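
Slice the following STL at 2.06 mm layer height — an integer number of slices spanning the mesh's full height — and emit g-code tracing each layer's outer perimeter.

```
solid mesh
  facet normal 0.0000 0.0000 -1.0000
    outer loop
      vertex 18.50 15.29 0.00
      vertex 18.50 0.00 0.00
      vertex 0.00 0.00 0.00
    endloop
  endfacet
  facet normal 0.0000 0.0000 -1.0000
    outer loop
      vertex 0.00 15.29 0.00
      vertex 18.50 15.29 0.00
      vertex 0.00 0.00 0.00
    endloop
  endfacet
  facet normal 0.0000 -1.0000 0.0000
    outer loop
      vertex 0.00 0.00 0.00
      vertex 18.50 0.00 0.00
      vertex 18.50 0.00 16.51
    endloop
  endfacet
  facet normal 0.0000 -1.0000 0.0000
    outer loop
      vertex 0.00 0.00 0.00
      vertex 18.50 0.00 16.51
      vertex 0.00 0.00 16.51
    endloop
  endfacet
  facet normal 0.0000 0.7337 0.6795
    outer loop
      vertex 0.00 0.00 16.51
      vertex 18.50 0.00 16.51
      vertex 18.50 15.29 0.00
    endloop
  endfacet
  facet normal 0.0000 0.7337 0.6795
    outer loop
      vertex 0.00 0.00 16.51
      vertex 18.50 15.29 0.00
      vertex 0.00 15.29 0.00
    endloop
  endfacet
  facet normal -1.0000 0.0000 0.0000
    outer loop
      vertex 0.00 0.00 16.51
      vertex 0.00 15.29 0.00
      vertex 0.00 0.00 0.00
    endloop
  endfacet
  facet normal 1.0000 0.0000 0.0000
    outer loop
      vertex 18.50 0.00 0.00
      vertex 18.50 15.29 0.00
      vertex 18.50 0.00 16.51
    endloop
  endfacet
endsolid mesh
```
; perimeter-only toolpath
G21 ; units = mm
G90 ; absolute positioning
G28 ; home
; layer 1
G0 Z2.06
G0 X0.00 Y0.00
G1 X18.50 Y0.00
G1 X18.50 Y13.38
G1 X0.00 Y13.38
G1 X0.00 Y0.00
; layer 2
G0 Z4.13
G0 X0.00 Y0.00
G1 X18.50 Y0.00
G1 X18.50 Y11.47
G1 X0.00 Y11.47
G1 X0.00 Y0.00
; layer 3
G0 Z6.19
G0 X0.00 Y0.00
G1 X18.50 Y0.00
G1 X18.50 Y9.56
G1 X0.00 Y9.56
G1 X0.00 Y0.00
; layer 4
G0 Z8.26
G0 X0.00 Y0.00
G1 X18.50 Y0.00
G1 X18.50 Y7.64
G1 X0.00 Y7.64
G1 X0.00 Y0.00
; layer 5
G0 Z10.32
G0 X0.00 Y0.00
G1 X18.50 Y0.00
G1 X18.50 Y5.73
G1 X0.00 Y5.73
G1 X0.00 Y0.00
; layer 6
G0 Z12.38
G0 X0.00 Y0.00
G1 X18.50 Y0.00
G1 X18.50 Y3.82
G1 X0.00 Y3.82
G1 X0.00 Y0.00
; layer 7
G0 Z14.45
G0 X0.00 Y0.00
G1 X18.50 Y0.00
G1 X18.50 Y1.91
G1 X0.00 Y1.91
G1 X0.00 Y0.00
M2 ; end

The solid is a wedge (ramp): 18.5 × 15.3 mm base, rising to 16.5 mm along the y=0 edge and sloping linearly to z=0 at y=15.3. Slicing at Δz = 2.06 mm — 8 equal slices spanning the solid's height, so layer i sits at z = i·h/8 — gives 7 non-empty perimeters. Each is a 4-segment closed polygon; G0 lifts to the layer z and rapids to the start vertex, then G1 traces the edges. The cross-section shrinks linearly with z (the slice at the apex is degenerate and omitted).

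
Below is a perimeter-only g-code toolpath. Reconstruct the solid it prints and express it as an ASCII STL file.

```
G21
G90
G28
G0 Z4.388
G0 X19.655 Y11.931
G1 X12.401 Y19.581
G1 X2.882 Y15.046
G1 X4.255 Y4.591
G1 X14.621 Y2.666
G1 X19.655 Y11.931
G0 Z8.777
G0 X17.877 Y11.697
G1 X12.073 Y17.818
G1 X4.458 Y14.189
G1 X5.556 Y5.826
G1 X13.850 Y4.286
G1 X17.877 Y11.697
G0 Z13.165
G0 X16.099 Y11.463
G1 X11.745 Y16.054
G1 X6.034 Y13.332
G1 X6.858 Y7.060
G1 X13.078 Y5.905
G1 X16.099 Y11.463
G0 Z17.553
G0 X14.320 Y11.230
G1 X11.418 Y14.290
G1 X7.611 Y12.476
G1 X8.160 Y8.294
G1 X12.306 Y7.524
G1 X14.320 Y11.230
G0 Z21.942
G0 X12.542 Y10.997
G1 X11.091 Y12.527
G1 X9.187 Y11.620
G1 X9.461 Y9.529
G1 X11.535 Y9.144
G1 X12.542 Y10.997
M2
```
solid part
  facet normal 0.0000 0.0000 -1.0000
    outer loop
      vertex 1.306 15.902 0.000
      vertex 12.728 21.345 0.000
      vertex 21.434 12.164 0.000
    endloop
  endfacet
  facet normal 0.0000 0.0000 -1.0000
    outer loop
      vertex 2.953 3.357 0.000
      vertex 1.306 15.902 0.000
      vertex 21.434 12.164 0.000
    endloop
  endfacet
  facet normal 0.0000 0.0000 -1.0000
    outer loop
      vertex 15.393 1.047 0.000
      vertex 2.953 3.357 0.000
      vertex 21.434 12.164 0.000
    endloop
  endfacet
  facet normal 0.6889 0.6533 0.3140
    outer loop
      vertex 21.434 12.164 0.000
      vertex 12.728 21.345 0.000
      vertex 10.763 10.763 26.330
    endloop
  endfacet
  facet normal -0.4084 0.8571 0.3140
    outer loop
      vertex 12.728 21.345 0.000
      vertex 1.306 15.902 0.000
      vertex 10.763 10.763 26.330
    endloop
  endfacet
  facet normal -0.9413 -0.1236 0.3140
    outer loop
      vertex 1.306 15.902 0.000
      vertex 2.953 3.357 0.000
      vertex 10.763 10.763 26.330
    endloop
  endfacet
  facet normal -0.1733 -0.9335 0.3140
    outer loop
      vertex 2.953 3.357 0.000
      vertex 15.393 1.047 0.000
      vertex 10.763 10.763 26.330
    endloop
  endfacet
  facet normal 0.8342 -0.4533 0.3140
    outer loop
      vertex 15.393 1.047 0.000
      vertex 21.434 12.164 0.000
      vertex 10.763 10.763 26.330
    endloop
  endfacet
endsolid part

The G0 Z moves step by Δz≈4.388 mm. The G1 loops shrink linearly with z, so the solid tapers from its base footprint up to z≈26.3. Closing with a flat bottom cap and the tapered top and triangulating gives 8 facets — a regular 5-sided pyramid, base circumscribed radius ≈ 10.8 mm, apex at z ≈ 26.3 mm.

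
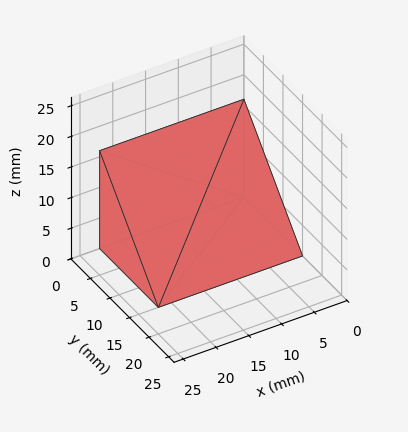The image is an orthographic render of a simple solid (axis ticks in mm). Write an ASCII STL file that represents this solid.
Reading the render: the shape is a wedge (ramp): 22 × 15 mm base, rising to 16 mm along the y=0 edge and sloping linearly to z=0 at y=15 (dimensions read to the nearest mm from the axis ticks). For the STL, each face is triangulated and given an outward normal.

solid part
  facet normal 0.0000 0.0000 -1.0000
    outer loop
      vertex 22.0 15.0 0.0
      vertex 22.0 0.0 0.0
      vertex 0.0 0.0 0.0
    endloop
  endfacet
  facet normal 0.0000 0.0000 -1.0000
    outer loop
      vertex 0.0 15.0 0.0
      vertex 22.0 15.0 0.0
      vertex 0.0 0.0 0.0
    endloop
  endfacet
  facet normal 0.0000 -1.0000 0.0000
    outer loop
      vertex 0.0 0.0 0.0
      vertex 22.0 0.0 0.0
      vertex 22.0 0.0 16.0
    endloop
  endfacet
  facet normal 0.0000 -1.0000 0.0000
    outer loop
      vertex 0.0 0.0 0.0
      vertex 22.0 0.0 16.0
      vertex 0.0 0.0 16.0
    endloop
  endfacet
  facet normal 0.0000 0.7295 0.6839
    outer loop
      vertex 0.0 0.0 16.0
      vertex 22.0 0.0 16.0
      vertex 22.0 15.0 0.0
    endloop
  endfacet
  facet normal 0.0000 0.7295 0.6839
    outer loop
      vertex 0.0 0.0 16.0
      vertex 22.0 15.0 0.0
      vertex 0.0 15.0 0.0
    endloop
  endfacet
  facet normal -1.0000 0.0000 0.0000
    outer loop
      vertex 0.0 0.0 16.0
      vertex 0.0 15.0 0.0
      vertex 0.0 0.0 0.0
    endloop
  endfacet
  facet normal 1.0000 0.0000 0.0000
    outer loop
      vertex 22.0 0.0 0.0
      vertex 22.0 15.0 0.0
      vertex 22.0 0.0 16.0
    endloop
  endfacet
endsolid part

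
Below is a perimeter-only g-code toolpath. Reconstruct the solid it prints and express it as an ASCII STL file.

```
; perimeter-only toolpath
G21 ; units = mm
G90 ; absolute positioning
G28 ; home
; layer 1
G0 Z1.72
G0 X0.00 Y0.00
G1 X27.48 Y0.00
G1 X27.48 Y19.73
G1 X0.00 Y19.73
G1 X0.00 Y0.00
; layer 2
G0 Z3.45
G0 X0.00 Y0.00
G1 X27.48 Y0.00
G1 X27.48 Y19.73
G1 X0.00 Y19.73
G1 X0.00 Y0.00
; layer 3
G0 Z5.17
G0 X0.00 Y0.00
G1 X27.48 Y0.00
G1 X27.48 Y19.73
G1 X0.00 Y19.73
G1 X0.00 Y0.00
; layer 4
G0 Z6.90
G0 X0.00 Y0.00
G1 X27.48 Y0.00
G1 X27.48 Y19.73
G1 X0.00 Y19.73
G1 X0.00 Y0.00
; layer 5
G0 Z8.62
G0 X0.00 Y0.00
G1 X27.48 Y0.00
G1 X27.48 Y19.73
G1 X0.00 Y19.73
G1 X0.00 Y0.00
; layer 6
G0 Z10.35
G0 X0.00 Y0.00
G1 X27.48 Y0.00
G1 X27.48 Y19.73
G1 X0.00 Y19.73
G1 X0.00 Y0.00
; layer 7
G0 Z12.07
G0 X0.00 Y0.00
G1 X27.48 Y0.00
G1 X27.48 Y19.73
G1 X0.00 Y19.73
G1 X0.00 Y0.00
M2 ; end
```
solid part
  facet normal 0.0000 0.0000 -1.0000
    outer loop
      vertex 27.48 19.73 0.00
      vertex 27.48 0.00 0.00
      vertex 0.00 0.00 0.00
    endloop
  endfacet
  facet normal 0.0000 0.0000 -1.0000
    outer loop
      vertex 0.00 19.73 0.00
      vertex 27.48 19.73 0.00
      vertex 0.00 0.00 0.00
    endloop
  endfacet
  facet normal 0.0000 0.0000 1.0000
    outer loop
      vertex 0.00 0.00 12.07
      vertex 27.48 0.00 12.07
      vertex 27.48 19.73 12.07
    endloop
  endfacet
  facet normal 0.0000 0.0000 1.0000
    outer loop
      vertex 0.00 0.00 12.07
      vertex 27.48 19.73 12.07
      vertex 0.00 19.73 12.07
    endloop
  endfacet
  facet normal 0.0000 -1.0000 0.0000
    outer loop
      vertex 0.00 0.00 0.00
      vertex 27.48 0.00 0.00
      vertex 27.48 0.00 12.07
    endloop
  endfacet
  facet normal 0.0000 -1.0000 0.0000
    outer loop
      vertex 0.00 0.00 0.00
      vertex 27.48 0.00 12.07
      vertex 0.00 0.00 12.07
    endloop
  endfacet
  facet normal 0.0000 1.0000 0.0000
    outer loop
      vertex 27.48 19.73 12.07
      vertex 27.48 19.73 0.00
      vertex 0.00 19.73 0.00
    endloop
  endfacet
  facet normal 0.0000 1.0000 0.0000
    outer loop
      vertex 0.00 19.73 12.07
      vertex 27.48 19.73 12.07
      vertex 0.00 19.73 0.00
    endloop
  endfacet
  facet normal -1.0000 0.0000 0.0000
    outer loop
      vertex 0.00 19.73 12.07
      vertex 0.00 19.73 0.00
      vertex 0.00 0.00 0.00
    endloop
  endfacet
  facet normal -1.0000 0.0000 0.0000
    outer loop
      vertex 0.00 0.00 12.07
      vertex 0.00 19.73 12.07
      vertex 0.00 0.00 0.00
    endloop
  endfacet
  facet normal 1.0000 0.0000 0.0000
    outer loop
      vertex 27.48 0.00 0.00
      vertex 27.48 19.73 0.00
      vertex 27.48 19.73 12.07
    endloop
  endfacet
  facet normal 1.0000 0.0000 0.0000
    outer loop
      vertex 27.48 0.00 0.00
      vertex 27.48 19.73 12.07
      vertex 27.48 0.00 12.07
    endloop
  endfacet
endsolid part

The G0 Z moves step by Δz≈1.72 mm. Every layer's G1 loop is the same polygon, so the solid is a straight extrusion of it from z=0 to z≈12.1. Closing with flat bottom and top caps and triangulating gives 12 facets — a rectangular box, roughly 27.5 × 19.7 mm footprint and 12.1 mm tall.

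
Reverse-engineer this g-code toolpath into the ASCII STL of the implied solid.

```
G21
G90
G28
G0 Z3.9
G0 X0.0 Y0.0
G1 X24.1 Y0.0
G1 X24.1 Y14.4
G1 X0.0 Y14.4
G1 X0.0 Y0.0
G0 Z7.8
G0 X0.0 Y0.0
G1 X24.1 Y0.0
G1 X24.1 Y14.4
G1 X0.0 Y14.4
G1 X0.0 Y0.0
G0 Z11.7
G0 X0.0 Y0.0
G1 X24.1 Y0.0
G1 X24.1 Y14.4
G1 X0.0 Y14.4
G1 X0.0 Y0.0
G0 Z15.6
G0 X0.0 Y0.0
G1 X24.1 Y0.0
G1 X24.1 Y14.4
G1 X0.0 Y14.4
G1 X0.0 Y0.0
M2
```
solid part
  facet normal 0.0000 0.0000 -1.0000
    outer loop
      vertex 24.1 14.4 0.0
      vertex 24.1 0.0 0.0
      vertex 0.0 0.0 0.0
    endloop
  endfacet
  facet normal 0.0000 0.0000 -1.0000
    outer loop
      vertex 0.0 14.4 0.0
      vertex 24.1 14.4 0.0
      vertex 0.0 0.0 0.0
    endloop
  endfacet
  facet normal 0.0000 0.0000 1.0000
    outer loop
      vertex 0.0 0.0 15.6
      vertex 24.1 0.0 15.6
      vertex 24.1 14.4 15.6
    endloop
  endfacet
  facet normal 0.0000 0.0000 1.0000
    outer loop
      vertex 0.0 0.0 15.6
      vertex 24.1 14.4 15.6
      vertex 0.0 14.4 15.6
    endloop
  endfacet
  facet normal 0.0000 -1.0000 0.0000
    outer loop
      vertex 0.0 0.0 0.0
      vertex 24.1 0.0 0.0
      vertex 24.1 0.0 15.6
    endloop
  endfacet
  facet normal 0.0000 -1.0000 0.0000
    outer loop
      vertex 0.0 0.0 0.0
      vertex 24.1 0.0 15.6
      vertex 0.0 0.0 15.6
    endloop
  endfacet
  facet normal 0.0000 1.0000 0.0000
    outer loop
      vertex 24.1 14.4 15.6
      vertex 24.1 14.4 0.0
      vertex 0.0 14.4 0.0
    endloop
  endfacet
  facet normal 0.0000 1.0000 0.0000
    outer loop
      vertex 0.0 14.4 15.6
      vertex 24.1 14.4 15.6
      vertex 0.0 14.4 0.0
    endloop
  endfacet
  facet normal -1.0000 0.0000 0.0000
    outer loop
      vertex 0.0 14.4 15.6
      vertex 0.0 14.4 0.0
      vertex 0.0 0.0 0.0
    endloop
  endfacet
  facet normal -1.0000 0.0000 0.0000
    outer loop
      vertex 0.0 0.0 15.6
      vertex 0.0 14.4 15.6
      vertex 0.0 0.0 0.0
    endloop
  endfacet
  facet normal 1.0000 0.0000 0.0000
    outer loop
      vertex 24.1 0.0 0.0
      vertex 24.1 14.4 0.0
      vertex 24.1 14.4 15.6
    endloop
  endfacet
  facet normal 1.0000 0.0000 0.0000
    outer loop
      vertex 24.1 0.0 0.0
      vertex 24.1 14.4 15.6
      vertex 24.1 0.0 15.6
    endloop
  endfacet
endsolid part

The G0 Z moves step by Δz≈3.9 mm. Every layer's G1 loop is the same polygon, so the solid is a straight extrusion of it from z=0 to z≈15.6. Closing with flat bottom and top caps and triangulating gives 12 facets — a rectangular box, roughly 24.1 × 14.4 mm footprint and 15.6 mm tall.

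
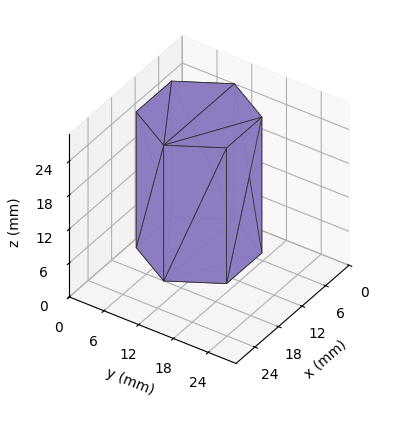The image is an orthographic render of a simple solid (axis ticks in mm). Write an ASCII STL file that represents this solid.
Reading the render: the shape is a regular 6-sided prism (a cylinder approximated with 6 flat sides), circumscribed radius ≈ 9 mm, height ≈ 24 mm (dimensions read to the nearest mm from the axis ticks). For the STL, each face is triangulated and given an outward normal.

solid part
  facet normal 0.0000 0.0000 -1.0000
    outer loop
      vertex 4.500 16.794 0.000
      vertex 13.500 16.794 0.000
      vertex 18.000 9.000 0.000
    endloop
  endfacet
  facet normal 0.0000 0.0000 -1.0000
    outer loop
      vertex 0.000 9.000 0.000
      vertex 4.500 16.794 0.000
      vertex 18.000 9.000 0.000
    endloop
  endfacet
  facet normal 0.0000 0.0000 -1.0000
    outer loop
      vertex 4.500 1.206 0.000
      vertex 0.000 9.000 0.000
      vertex 18.000 9.000 0.000
    endloop
  endfacet
  facet normal 0.0000 0.0000 -1.0000
    outer loop
      vertex 13.500 1.206 0.000
      vertex 4.500 1.206 0.000
      vertex 18.000 9.000 0.000
    endloop
  endfacet
  facet normal 0.0000 0.0000 1.0000
    outer loop
      vertex 18.000 9.000 24.000
      vertex 13.500 16.794 24.000
      vertex 4.500 16.794 24.000
    endloop
  endfacet
  facet normal 0.0000 0.0000 1.0000
    outer loop
      vertex 18.000 9.000 24.000
      vertex 4.500 16.794 24.000
      vertex 0.000 9.000 24.000
    endloop
  endfacet
  facet normal 0.0000 0.0000 1.0000
    outer loop
      vertex 18.000 9.000 24.000
      vertex 0.000 9.000 24.000
      vertex 4.500 1.206 24.000
    endloop
  endfacet
  facet normal 0.0000 0.0000 1.0000
    outer loop
      vertex 18.000 9.000 24.000
      vertex 4.500 1.206 24.000
      vertex 13.500 1.206 24.000
    endloop
  endfacet
  facet normal 0.8660 0.5000 0.0000
    outer loop
      vertex 18.000 9.000 0.000
      vertex 13.500 16.794 0.000
      vertex 13.500 16.794 24.000
    endloop
  endfacet
  facet normal 0.8660 0.5000 0.0000
    outer loop
      vertex 18.000 9.000 0.000
      vertex 13.500 16.794 24.000
      vertex 18.000 9.000 24.000
    endloop
  endfacet
  facet normal 0.0000 1.0000 0.0000
    outer loop
      vertex 13.500 16.794 0.000
      vertex 4.500 16.794 0.000
      vertex 4.500 16.794 24.000
    endloop
  endfacet
  facet normal 0.0000 1.0000 0.0000
    outer loop
      vertex 13.500 16.794 0.000
      vertex 4.500 16.794 24.000
      vertex 13.500 16.794 24.000
    endloop
  endfacet
  facet normal -0.8660 0.5000 0.0000
    outer loop
      vertex 4.500 16.794 0.000
      vertex 0.000 9.000 0.000
      vertex 0.000 9.000 24.000
    endloop
  endfacet
  facet normal -0.8660 0.5000 0.0000
    outer loop
      vertex 4.500 16.794 0.000
      vertex 0.000 9.000 24.000
      vertex 4.500 16.794 24.000
    endloop
  endfacet
  facet normal -0.8660 -0.5000 0.0000
    outer loop
      vertex 0.000 9.000 0.000
      vertex 4.500 1.206 0.000
      vertex 4.500 1.206 24.000
    endloop
  endfacet
  facet normal -0.8660 -0.5000 0.0000
    outer loop
      vertex 0.000 9.000 0.000
      vertex 4.500 1.206 24.000
      vertex 0.000 9.000 24.000
    endloop
  endfacet
  facet normal 0.0000 -1.0000 0.0000
    outer loop
      vertex 4.500 1.206 0.000
      vertex 13.500 1.206 0.000
      vertex 13.500 1.206 24.000
    endloop
  endfacet
  facet normal 0.0000 -1.0000 0.0000
    outer loop
      vertex 4.500 1.206 0.000
      vertex 13.500 1.206 24.000
      vertex 4.500 1.206 24.000
    endloop
  endfacet
  facet normal 0.8660 -0.5000 0.0000
    outer loop
      vertex 13.500 1.206 0.000
      vertex 18.000 9.000 0.000
      vertex 18.000 9.000 24.000
    endloop
  endfacet
  facet normal 0.8660 -0.5000 0.0000
    outer loop
      vertex 13.500 1.206 0.000
      vertex 18.000 9.000 24.000
      vertex 13.500 1.206 24.000
    endloop
  endfacet
endsolid part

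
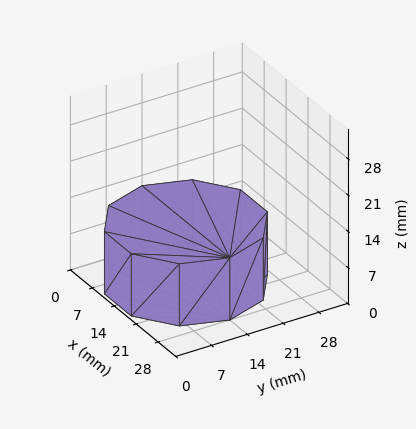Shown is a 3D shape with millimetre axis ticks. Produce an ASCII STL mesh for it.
Reading the render: the shape is a regular 10-sided prism (a cylinder approximated with 10 flat sides), circumscribed radius ≈ 14 mm, height ≈ 12 mm (dimensions read to the nearest mm from the axis ticks). For the STL, each face is triangulated and given an outward normal.

solid part
  facet normal 0.0000 0.0000 -1.0000
    outer loop
      vertex 18.3 27.3 0.0
      vertex 25.3 22.2 0.0
      vertex 28.0 14.0 0.0
    endloop
  endfacet
  facet normal 0.0000 0.0000 -1.0000
    outer loop
      vertex 9.7 27.3 0.0
      vertex 18.3 27.3 0.0
      vertex 28.0 14.0 0.0
    endloop
  endfacet
  facet normal 0.0000 0.0000 -1.0000
    outer loop
      vertex 2.7 22.2 0.0
      vertex 9.7 27.3 0.0
      vertex 28.0 14.0 0.0
    endloop
  endfacet
  facet normal 0.0000 0.0000 -1.0000
    outer loop
      vertex 0.0 14.0 0.0
      vertex 2.7 22.2 0.0
      vertex 28.0 14.0 0.0
    endloop
  endfacet
  facet normal 0.0000 0.0000 -1.0000
    outer loop
      vertex 2.7 5.8 0.0
      vertex 0.0 14.0 0.0
      vertex 28.0 14.0 0.0
    endloop
  endfacet
  facet normal 0.0000 0.0000 -1.0000
    outer loop
      vertex 9.7 0.7 0.0
      vertex 2.7 5.8 0.0
      vertex 28.0 14.0 0.0
    endloop
  endfacet
  facet normal 0.0000 0.0000 -1.0000
    outer loop
      vertex 18.3 0.7 0.0
      vertex 9.7 0.7 0.0
      vertex 28.0 14.0 0.0
    endloop
  endfacet
  facet normal 0.0000 0.0000 -1.0000
    outer loop
      vertex 25.3 5.8 0.0
      vertex 18.3 0.7 0.0
      vertex 28.0 14.0 0.0
    endloop
  endfacet
  facet normal 0.0000 0.0000 1.0000
    outer loop
      vertex 28.0 14.0 12.0
      vertex 25.3 22.2 12.0
      vertex 18.3 27.3 12.0
    endloop
  endfacet
  facet normal 0.0000 0.0000 1.0000
    outer loop
      vertex 28.0 14.0 12.0
      vertex 18.3 27.3 12.0
      vertex 9.7 27.3 12.0
    endloop
  endfacet
  facet normal 0.0000 0.0000 1.0000
    outer loop
      vertex 28.0 14.0 12.0
      vertex 9.7 27.3 12.0
      vertex 2.7 22.2 12.0
    endloop
  endfacet
  facet normal 0.0000 0.0000 1.0000
    outer loop
      vertex 28.0 14.0 12.0
      vertex 2.7 22.2 12.0
      vertex 0.0 14.0 12.0
    endloop
  endfacet
  facet normal 0.0000 0.0000 1.0000
    outer loop
      vertex 28.0 14.0 12.0
      vertex 0.0 14.0 12.0
      vertex 2.7 5.8 12.0
    endloop
  endfacet
  facet normal 0.0000 0.0000 1.0000
    outer loop
      vertex 28.0 14.0 12.0
      vertex 2.7 5.8 12.0
      vertex 9.7 0.7 12.0
    endloop
  endfacet
  facet normal 0.0000 0.0000 1.0000
    outer loop
      vertex 28.0 14.0 12.0
      vertex 9.7 0.7 12.0
      vertex 18.3 0.7 12.0
    endloop
  endfacet
  facet normal 0.0000 0.0000 1.0000
    outer loop
      vertex 28.0 14.0 12.0
      vertex 18.3 0.7 12.0
      vertex 25.3 5.8 12.0
    endloop
  endfacet
  facet normal 0.9498 0.3128 0.0000
    outer loop
      vertex 28.0 14.0 0.0
      vertex 25.3 22.2 0.0
      vertex 25.3 22.2 12.0
    endloop
  endfacet
  facet normal 0.9498 0.3128 0.0000
    outer loop
      vertex 28.0 14.0 0.0
      vertex 25.3 22.2 12.0
      vertex 28.0 14.0 12.0
    endloop
  endfacet
  facet normal 0.5889 0.8082 0.0000
    outer loop
      vertex 25.3 22.2 0.0
      vertex 18.3 27.3 0.0
      vertex 18.3 27.3 12.0
    endloop
  endfacet
  facet normal 0.5889 0.8082 0.0000
    outer loop
      vertex 25.3 22.2 0.0
      vertex 18.3 27.3 12.0
      vertex 25.3 22.2 12.0
    endloop
  endfacet
  facet normal 0.0000 1.0000 0.0000
    outer loop
      vertex 18.3 27.3 0.0
      vertex 9.7 27.3 0.0
      vertex 9.7 27.3 12.0
    endloop
  endfacet
  facet normal 0.0000 1.0000 0.0000
    outer loop
      vertex 18.3 27.3 0.0
      vertex 9.7 27.3 12.0
      vertex 18.3 27.3 12.0
    endloop
  endfacet
  facet normal -0.5889 0.8082 0.0000
    outer loop
      vertex 9.7 27.3 0.0
      vertex 2.7 22.2 0.0
      vertex 2.7 22.2 12.0
    endloop
  endfacet
  facet normal -0.5889 0.8082 0.0000
    outer loop
      vertex 9.7 27.3 0.0
      vertex 2.7 22.2 12.0
      vertex 9.7 27.3 12.0
    endloop
  endfacet
  facet normal -0.9498 0.3128 0.0000
    outer loop
      vertex 2.7 22.2 0.0
      vertex 0.0 14.0 0.0
      vertex 0.0 14.0 12.0
    endloop
  endfacet
  facet normal -0.9498 0.3128 0.0000
    outer loop
      vertex 2.7 22.2 0.0
      vertex 0.0 14.0 12.0
      vertex 2.7 22.2 12.0
    endloop
  endfacet
  facet normal -0.9498 -0.3128 0.0000
    outer loop
      vertex 0.0 14.0 0.0
      vertex 2.7 5.8 0.0
      vertex 2.7 5.8 12.0
    endloop
  endfacet
  facet normal -0.9498 -0.3128 0.0000
    outer loop
      vertex 0.0 14.0 0.0
      vertex 2.7 5.8 12.0
      vertex 0.0 14.0 12.0
    endloop
  endfacet
  facet normal -0.5889 -0.8082 0.0000
    outer loop
      vertex 2.7 5.8 0.0
      vertex 9.7 0.7 0.0
      vertex 9.7 0.7 12.0
    endloop
  endfacet
  facet normal -0.5889 -0.8082 0.0000
    outer loop
      vertex 2.7 5.8 0.0
      vertex 9.7 0.7 12.0
      vertex 2.7 5.8 12.0
    endloop
  endfacet
  facet normal 0.0000 -1.0000 0.0000
    outer loop
      vertex 9.7 0.7 0.0
      vertex 18.3 0.7 0.0
      vertex 18.3 0.7 12.0
    endloop
  endfacet
  facet normal 0.0000 -1.0000 0.0000
    outer loop
      vertex 9.7 0.7 0.0
      vertex 18.3 0.7 12.0
      vertex 9.7 0.7 12.0
    endloop
  endfacet
  facet normal 0.5889 -0.8082 0.0000
    outer loop
      vertex 18.3 0.7 0.0
      vertex 25.3 5.8 0.0
      vertex 25.3 5.8 12.0
    endloop
  endfacet
  facet normal 0.5889 -0.8082 0.0000
    outer loop
      vertex 18.3 0.7 0.0
      vertex 25.3 5.8 12.0
      vertex 18.3 0.7 12.0
    endloop
  endfacet
  facet normal 0.9498 -0.3128 0.0000
    outer loop
      vertex 25.3 5.8 0.0
      vertex 28.0 14.0 0.0
      vertex 28.0 14.0 12.0
    endloop
  endfacet
  facet normal 0.9498 -0.3128 0.0000
    outer loop
      vertex 25.3 5.8 0.0
      vertex 28.0 14.0 12.0
      vertex 25.3 5.8 12.0
    endloop
  endfacet
endsolid part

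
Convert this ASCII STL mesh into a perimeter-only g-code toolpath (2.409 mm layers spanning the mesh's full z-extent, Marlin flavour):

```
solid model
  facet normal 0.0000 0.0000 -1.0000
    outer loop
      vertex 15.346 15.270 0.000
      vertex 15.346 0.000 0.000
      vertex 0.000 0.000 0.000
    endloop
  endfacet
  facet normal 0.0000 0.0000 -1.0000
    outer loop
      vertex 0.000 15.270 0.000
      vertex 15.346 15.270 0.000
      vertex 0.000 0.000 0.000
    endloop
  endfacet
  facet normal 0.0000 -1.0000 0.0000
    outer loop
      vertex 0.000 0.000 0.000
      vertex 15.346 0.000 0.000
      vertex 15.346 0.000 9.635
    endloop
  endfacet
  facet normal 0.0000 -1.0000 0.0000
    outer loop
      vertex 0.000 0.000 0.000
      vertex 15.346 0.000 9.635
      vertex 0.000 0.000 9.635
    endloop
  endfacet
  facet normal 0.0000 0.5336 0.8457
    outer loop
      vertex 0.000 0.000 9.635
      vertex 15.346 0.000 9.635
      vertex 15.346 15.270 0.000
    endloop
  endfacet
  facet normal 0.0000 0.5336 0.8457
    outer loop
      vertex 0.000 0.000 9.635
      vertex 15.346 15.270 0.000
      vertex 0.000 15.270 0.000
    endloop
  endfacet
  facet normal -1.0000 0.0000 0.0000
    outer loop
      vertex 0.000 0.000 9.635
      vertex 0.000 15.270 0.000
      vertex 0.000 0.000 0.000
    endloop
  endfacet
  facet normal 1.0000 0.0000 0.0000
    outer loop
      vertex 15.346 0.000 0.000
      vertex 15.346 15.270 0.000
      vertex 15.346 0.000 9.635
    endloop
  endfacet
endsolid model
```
; perimeter-only toolpath
G21 ; units = mm
G90 ; absolute positioning
G28 ; home
; layer 1
G0 Z2.409
G0 X0.000 Y0.000
G1 X15.346 Y0.000
G1 X15.346 Y11.453
G1 X0.000 Y11.453
G1 X0.000 Y0.000
; layer 2
G0 Z4.817
G0 X0.000 Y0.000
G1 X15.346 Y0.000
G1 X15.346 Y7.635
G1 X0.000 Y7.635
G1 X0.000 Y0.000
; layer 3
G0 Z7.226
G0 X0.000 Y0.000
G1 X15.346 Y0.000
G1 X15.346 Y3.817
G1 X0.000 Y3.817
G1 X0.000 Y0.000
M2 ; end

The solid is a wedge (ramp): 15.3 × 15.3 mm base, rising to 9.63 mm along the y=0 edge and sloping linearly to z=0 at y=15.3. Slicing at Δz = 2.409 mm — 4 equal slices spanning the solid's height, so layer i sits at z = i·h/4 — gives 3 non-empty perimeters. Each is a 4-segment closed polygon; G0 lifts to the layer z and rapids to the start vertex, then G1 traces the edges. The cross-section shrinks linearly with z (the slice at the apex is degenerate and omitted).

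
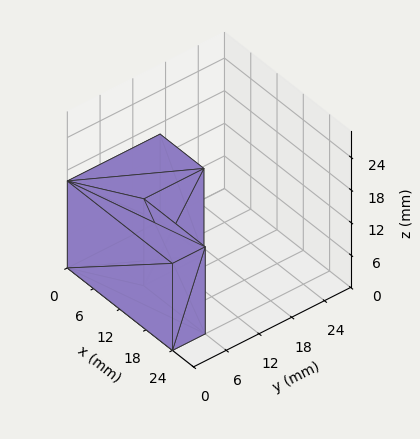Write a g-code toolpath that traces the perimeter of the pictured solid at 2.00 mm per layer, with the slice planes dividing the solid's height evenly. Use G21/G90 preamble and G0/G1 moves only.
Reading the render: the shape is an L-shaped prism: outer 24 × 17 mm, arm thicknesses ≈ 6 mm (horizontal) and 10 mm (vertical), extruded 16 mm in z (dimensions read to the nearest mm from the axis ticks). For the g-code, the solid's height is divided into equal slices at the stated Δz and each level perimeter traced with G1 moves after a G0 lift.

; perimeter-only toolpath
G21 ; units = mm
G90 ; absolute positioning
G28 ; home
; layer 1
G0 Z2.00
G0 X0.00 Y0.00
G1 X24.00 Y0.00
G1 X24.00 Y6.00
G1 X10.00 Y6.00
G1 X10.00 Y17.00
G1 X0.00 Y17.00
G1 X0.00 Y0.00
; layer 2
G0 Z4.00
G0 X0.00 Y0.00
G1 X24.00 Y0.00
G1 X24.00 Y6.00
G1 X10.00 Y6.00
G1 X10.00 Y17.00
G1 X0.00 Y17.00
G1 X0.00 Y0.00
; layer 3
G0 Z6.00
G0 X0.00 Y0.00
G1 X24.00 Y0.00
G1 X24.00 Y6.00
G1 X10.00 Y6.00
G1 X10.00 Y17.00
G1 X0.00 Y17.00
G1 X0.00 Y0.00
; layer 4
G0 Z8.00
G0 X0.00 Y0.00
G1 X24.00 Y0.00
G1 X24.00 Y6.00
G1 X10.00 Y6.00
G1 X10.00 Y17.00
G1 X0.00 Y17.00
G1 X0.00 Y0.00
; layer 5
G0 Z10.00
G0 X0.00 Y0.00
G1 X24.00 Y0.00
G1 X24.00 Y6.00
G1 X10.00 Y6.00
G1 X10.00 Y17.00
G1 X0.00 Y17.00
G1 X0.00 Y0.00
; layer 6
G0 Z12.00
G0 X0.00 Y0.00
G1 X24.00 Y0.00
G1 X24.00 Y6.00
G1 X10.00 Y6.00
G1 X10.00 Y17.00
G1 X0.00 Y17.00
G1 X0.00 Y0.00
; layer 7
G0 Z14.00
G0 X0.00 Y0.00
G1 X24.00 Y0.00
G1 X24.00 Y6.00
G1 X10.00 Y6.00
G1 X10.00 Y17.00
G1 X0.00 Y17.00
G1 X0.00 Y0.00
; layer 8
G0 Z16.00
G0 X0.00 Y0.00
G1 X24.00 Y0.00
G1 X24.00 Y6.00
G1 X10.00 Y6.00
G1 X10.00 Y17.00
G1 X0.00 Y17.00
G1 X0.00 Y0.00
M2 ; end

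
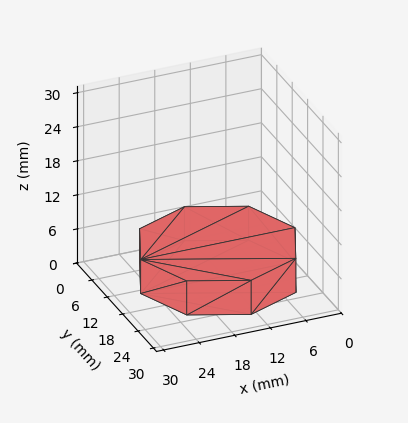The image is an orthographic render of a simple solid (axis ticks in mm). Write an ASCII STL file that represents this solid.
Reading the render: the shape is a regular 8-sided prism (a cylinder approximated with 8 flat sides), circumscribed radius ≈ 13 mm, height ≈ 6 mm (dimensions read to the nearest mm from the axis ticks). For the STL, each face is triangulated and given an outward normal.

solid part
  facet normal 0.0000 0.0000 -1.0000
    outer loop
      vertex 13.0 26.0 0.0
      vertex 22.2 22.2 0.0
      vertex 26.0 13.0 0.0
    endloop
  endfacet
  facet normal 0.0000 0.0000 -1.0000
    outer loop
      vertex 3.8 22.2 0.0
      vertex 13.0 26.0 0.0
      vertex 26.0 13.0 0.0
    endloop
  endfacet
  facet normal 0.0000 0.0000 -1.0000
    outer loop
      vertex 0.0 13.0 0.0
      vertex 3.8 22.2 0.0
      vertex 26.0 13.0 0.0
    endloop
  endfacet
  facet normal 0.0000 0.0000 -1.0000
    outer loop
      vertex 3.8 3.8 0.0
      vertex 0.0 13.0 0.0
      vertex 26.0 13.0 0.0
    endloop
  endfacet
  facet normal 0.0000 0.0000 -1.0000
    outer loop
      vertex 13.0 0.0 0.0
      vertex 3.8 3.8 0.0
      vertex 26.0 13.0 0.0
    endloop
  endfacet
  facet normal 0.0000 0.0000 -1.0000
    outer loop
      vertex 22.2 3.8 0.0
      vertex 13.0 0.0 0.0
      vertex 26.0 13.0 0.0
    endloop
  endfacet
  facet normal 0.0000 0.0000 1.0000
    outer loop
      vertex 26.0 13.0 6.0
      vertex 22.2 22.2 6.0
      vertex 13.0 26.0 6.0
    endloop
  endfacet
  facet normal 0.0000 0.0000 1.0000
    outer loop
      vertex 26.0 13.0 6.0
      vertex 13.0 26.0 6.0
      vertex 3.8 22.2 6.0
    endloop
  endfacet
  facet normal 0.0000 0.0000 1.0000
    outer loop
      vertex 26.0 13.0 6.0
      vertex 3.8 22.2 6.0
      vertex 0.0 13.0 6.0
    endloop
  endfacet
  facet normal 0.0000 0.0000 1.0000
    outer loop
      vertex 26.0 13.0 6.0
      vertex 0.0 13.0 6.0
      vertex 3.8 3.8 6.0
    endloop
  endfacet
  facet normal 0.0000 0.0000 1.0000
    outer loop
      vertex 26.0 13.0 6.0
      vertex 3.8 3.8 6.0
      vertex 13.0 0.0 6.0
    endloop
  endfacet
  facet normal 0.0000 0.0000 1.0000
    outer loop
      vertex 26.0 13.0 6.0
      vertex 13.0 0.0 6.0
      vertex 22.2 3.8 6.0
    endloop
  endfacet
  facet normal 0.9243 0.3818 0.0000
    outer loop
      vertex 26.0 13.0 0.0
      vertex 22.2 22.2 0.0
      vertex 22.2 22.2 6.0
    endloop
  endfacet
  facet normal 0.9243 0.3818 0.0000
    outer loop
      vertex 26.0 13.0 0.0
      vertex 22.2 22.2 6.0
      vertex 26.0 13.0 6.0
    endloop
  endfacet
  facet normal 0.3818 0.9243 0.0000
    outer loop
      vertex 22.2 22.2 0.0
      vertex 13.0 26.0 0.0
      vertex 13.0 26.0 6.0
    endloop
  endfacet
  facet normal 0.3818 0.9243 0.0000
    outer loop
      vertex 22.2 22.2 0.0
      vertex 13.0 26.0 6.0
      vertex 22.2 22.2 6.0
    endloop
  endfacet
  facet normal -0.3818 0.9243 0.0000
    outer loop
      vertex 13.0 26.0 0.0
      vertex 3.8 22.2 0.0
      vertex 3.8 22.2 6.0
    endloop
  endfacet
  facet normal -0.3818 0.9243 0.0000
    outer loop
      vertex 13.0 26.0 0.0
      vertex 3.8 22.2 6.0
      vertex 13.0 26.0 6.0
    endloop
  endfacet
  facet normal -0.9243 0.3818 0.0000
    outer loop
      vertex 3.8 22.2 0.0
      vertex 0.0 13.0 0.0
      vertex 0.0 13.0 6.0
    endloop
  endfacet
  facet normal -0.9243 0.3818 0.0000
    outer loop
      vertex 3.8 22.2 0.0
      vertex 0.0 13.0 6.0
      vertex 3.8 22.2 6.0
    endloop
  endfacet
  facet normal -0.9243 -0.3818 0.0000
    outer loop
      vertex 0.0 13.0 0.0
      vertex 3.8 3.8 0.0
      vertex 3.8 3.8 6.0
    endloop
  endfacet
  facet normal -0.9243 -0.3818 0.0000
    outer loop
      vertex 0.0 13.0 0.0
      vertex 3.8 3.8 6.0
      vertex 0.0 13.0 6.0
    endloop
  endfacet
  facet normal -0.3818 -0.9243 0.0000
    outer loop
      vertex 3.8 3.8 0.0
      vertex 13.0 0.0 0.0
      vertex 13.0 0.0 6.0
    endloop
  endfacet
  facet normal -0.3818 -0.9243 0.0000
    outer loop
      vertex 3.8 3.8 0.0
      vertex 13.0 0.0 6.0
      vertex 3.8 3.8 6.0
    endloop
  endfacet
  facet normal 0.3818 -0.9243 0.0000
    outer loop
      vertex 13.0 0.0 0.0
      vertex 22.2 3.8 0.0
      vertex 22.2 3.8 6.0
    endloop
  endfacet
  facet normal 0.3818 -0.9243 0.0000
    outer loop
      vertex 13.0 0.0 0.0
      vertex 22.2 3.8 6.0
      vertex 13.0 0.0 6.0
    endloop
  endfacet
  facet normal 0.9243 -0.3818 0.0000
    outer loop
      vertex 22.2 3.8 0.0
      vertex 26.0 13.0 0.0
      vertex 26.0 13.0 6.0
    endloop
  endfacet
  facet normal 0.9243 -0.3818 0.0000
    outer loop
      vertex 22.2 3.8 0.0
      vertex 26.0 13.0 6.0
      vertex 22.2 3.8 6.0
    endloop
  endfacet
endsolid part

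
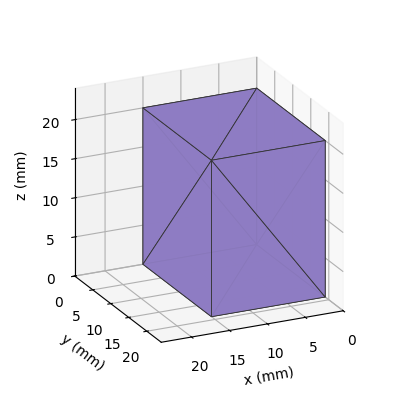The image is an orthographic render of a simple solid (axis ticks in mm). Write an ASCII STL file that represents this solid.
Reading the render: the shape is a rectangular box, roughly 15 × 19 mm footprint and 20 mm tall (dimensions read to the nearest mm from the axis ticks). For the STL, each face is triangulated and given an outward normal.

solid part
  facet normal 0.0000 0.0000 -1.0000
    outer loop
      vertex 15.0 19.0 0.0
      vertex 15.0 0.0 0.0
      vertex 0.0 0.0 0.0
    endloop
  endfacet
  facet normal 0.0000 0.0000 -1.0000
    outer loop
      vertex 0.0 19.0 0.0
      vertex 15.0 19.0 0.0
      vertex 0.0 0.0 0.0
    endloop
  endfacet
  facet normal 0.0000 0.0000 1.0000
    outer loop
      vertex 0.0 0.0 20.0
      vertex 15.0 0.0 20.0
      vertex 15.0 19.0 20.0
    endloop
  endfacet
  facet normal 0.0000 0.0000 1.0000
    outer loop
      vertex 0.0 0.0 20.0
      vertex 15.0 19.0 20.0
      vertex 0.0 19.0 20.0
    endloop
  endfacet
  facet normal 0.0000 -1.0000 0.0000
    outer loop
      vertex 0.0 0.0 0.0
      vertex 15.0 0.0 0.0
      vertex 15.0 0.0 20.0
    endloop
  endfacet
  facet normal 0.0000 -1.0000 0.0000
    outer loop
      vertex 0.0 0.0 0.0
      vertex 15.0 0.0 20.0
      vertex 0.0 0.0 20.0
    endloop
  endfacet
  facet normal 0.0000 1.0000 0.0000
    outer loop
      vertex 15.0 19.0 20.0
      vertex 15.0 19.0 0.0
      vertex 0.0 19.0 0.0
    endloop
  endfacet
  facet normal 0.0000 1.0000 0.0000
    outer loop
      vertex 0.0 19.0 20.0
      vertex 15.0 19.0 20.0
      vertex 0.0 19.0 0.0
    endloop
  endfacet
  facet normal -1.0000 0.0000 0.0000
    outer loop
      vertex 0.0 19.0 20.0
      vertex 0.0 19.0 0.0
      vertex 0.0 0.0 0.0
    endloop
  endfacet
  facet normal -1.0000 0.0000 0.0000
    outer loop
      vertex 0.0 0.0 20.0
      vertex 0.0 19.0 20.0
      vertex 0.0 0.0 0.0
    endloop
  endfacet
  facet normal 1.0000 0.0000 0.0000
    outer loop
      vertex 15.0 0.0 0.0
      vertex 15.0 19.0 0.0
      vertex 15.0 19.0 20.0
    endloop
  endfacet
  facet normal 1.0000 0.0000 0.0000
    outer loop
      vertex 15.0 0.0 0.0
      vertex 15.0 19.0 20.0
      vertex 15.0 0.0 20.0
    endloop
  endfacet
endsolid part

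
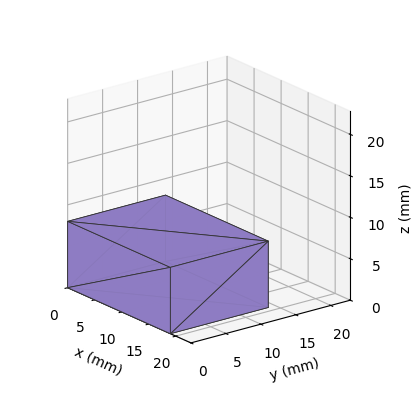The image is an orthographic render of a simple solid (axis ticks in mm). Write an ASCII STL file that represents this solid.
Reading the render: the shape is a rectangular box, roughly 19 × 14 mm footprint and 8 mm tall (dimensions read to the nearest mm from the axis ticks). For the STL, each face is triangulated and given an outward normal.

solid part
  facet normal 0.0000 0.0000 -1.0000
    outer loop
      vertex 19.000 14.000 0.000
      vertex 19.000 0.000 0.000
      vertex 0.000 0.000 0.000
    endloop
  endfacet
  facet normal 0.0000 0.0000 -1.0000
    outer loop
      vertex 0.000 14.000 0.000
      vertex 19.000 14.000 0.000
      vertex 0.000 0.000 0.000
    endloop
  endfacet
  facet normal 0.0000 0.0000 1.0000
    outer loop
      vertex 0.000 0.000 8.000
      vertex 19.000 0.000 8.000
      vertex 19.000 14.000 8.000
    endloop
  endfacet
  facet normal 0.0000 0.0000 1.0000
    outer loop
      vertex 0.000 0.000 8.000
      vertex 19.000 14.000 8.000
      vertex 0.000 14.000 8.000
    endloop
  endfacet
  facet normal 0.0000 -1.0000 0.0000
    outer loop
      vertex 0.000 0.000 0.000
      vertex 19.000 0.000 0.000
      vertex 19.000 0.000 8.000
    endloop
  endfacet
  facet normal 0.0000 -1.0000 0.0000
    outer loop
      vertex 0.000 0.000 0.000
      vertex 19.000 0.000 8.000
      vertex 0.000 0.000 8.000
    endloop
  endfacet
  facet normal 0.0000 1.0000 0.0000
    outer loop
      vertex 19.000 14.000 8.000
      vertex 19.000 14.000 0.000
      vertex 0.000 14.000 0.000
    endloop
  endfacet
  facet normal 0.0000 1.0000 0.0000
    outer loop
      vertex 0.000 14.000 8.000
      vertex 19.000 14.000 8.000
      vertex 0.000 14.000 0.000
    endloop
  endfacet
  facet normal -1.0000 0.0000 0.0000
    outer loop
      vertex 0.000 14.000 8.000
      vertex 0.000 14.000 0.000
      vertex 0.000 0.000 0.000
    endloop
  endfacet
  facet normal -1.0000 0.0000 0.0000
    outer loop
      vertex 0.000 0.000 8.000
      vertex 0.000 14.000 8.000
      vertex 0.000 0.000 0.000
    endloop
  endfacet
  facet normal 1.0000 0.0000 0.0000
    outer loop
      vertex 19.000 0.000 0.000
      vertex 19.000 14.000 0.000
      vertex 19.000 14.000 8.000
    endloop
  endfacet
  facet normal 1.0000 0.0000 0.0000
    outer loop
      vertex 19.000 0.000 0.000
      vertex 19.000 14.000 8.000
      vertex 19.000 0.000 8.000
    endloop
  endfacet
endsolid part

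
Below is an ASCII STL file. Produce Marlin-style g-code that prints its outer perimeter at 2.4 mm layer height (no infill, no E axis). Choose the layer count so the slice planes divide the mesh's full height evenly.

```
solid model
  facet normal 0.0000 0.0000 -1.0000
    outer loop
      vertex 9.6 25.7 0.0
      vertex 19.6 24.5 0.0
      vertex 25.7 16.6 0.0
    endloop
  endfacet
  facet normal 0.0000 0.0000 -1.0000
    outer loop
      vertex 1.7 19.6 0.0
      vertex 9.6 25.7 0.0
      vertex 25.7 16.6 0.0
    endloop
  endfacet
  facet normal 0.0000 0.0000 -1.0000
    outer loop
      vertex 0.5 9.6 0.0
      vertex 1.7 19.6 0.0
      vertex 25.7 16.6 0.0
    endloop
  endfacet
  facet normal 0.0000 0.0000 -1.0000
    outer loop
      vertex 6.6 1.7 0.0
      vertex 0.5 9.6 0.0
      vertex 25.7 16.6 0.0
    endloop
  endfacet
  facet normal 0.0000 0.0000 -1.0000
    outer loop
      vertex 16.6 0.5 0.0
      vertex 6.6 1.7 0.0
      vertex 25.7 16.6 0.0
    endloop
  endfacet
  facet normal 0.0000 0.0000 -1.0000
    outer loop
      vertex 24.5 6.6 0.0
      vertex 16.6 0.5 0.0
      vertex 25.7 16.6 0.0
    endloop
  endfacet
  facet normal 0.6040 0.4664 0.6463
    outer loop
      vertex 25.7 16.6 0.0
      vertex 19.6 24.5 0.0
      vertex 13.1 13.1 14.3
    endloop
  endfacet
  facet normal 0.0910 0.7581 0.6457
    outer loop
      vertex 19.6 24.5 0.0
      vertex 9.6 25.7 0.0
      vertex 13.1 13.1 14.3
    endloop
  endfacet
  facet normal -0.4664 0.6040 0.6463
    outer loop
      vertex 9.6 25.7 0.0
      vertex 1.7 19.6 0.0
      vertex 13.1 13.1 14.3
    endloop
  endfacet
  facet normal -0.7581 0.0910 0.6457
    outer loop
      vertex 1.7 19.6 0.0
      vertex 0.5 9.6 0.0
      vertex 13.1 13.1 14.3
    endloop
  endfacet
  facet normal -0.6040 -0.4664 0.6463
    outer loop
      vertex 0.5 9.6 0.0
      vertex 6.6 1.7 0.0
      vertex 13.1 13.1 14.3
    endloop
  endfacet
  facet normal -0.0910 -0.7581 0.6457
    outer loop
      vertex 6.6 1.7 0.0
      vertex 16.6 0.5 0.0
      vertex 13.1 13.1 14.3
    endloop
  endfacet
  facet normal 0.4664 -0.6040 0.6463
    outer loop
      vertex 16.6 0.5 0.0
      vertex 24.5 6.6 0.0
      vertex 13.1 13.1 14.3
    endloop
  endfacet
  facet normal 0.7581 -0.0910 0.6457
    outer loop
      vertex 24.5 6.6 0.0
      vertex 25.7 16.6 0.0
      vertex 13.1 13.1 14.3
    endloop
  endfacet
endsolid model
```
; perimeter-only toolpath
G21 ; units = mm
G90 ; absolute positioning
G28 ; home
; layer 1
G0 Z2.4
G0 X23.6 Y16.0
G1 X18.5 Y22.6
G1 X10.2 Y23.6
G1 X3.6 Y18.5
G1 X2.6 Y10.2
G1 X7.7 Y3.6
G1 X16.0 Y2.6
G1 X22.6 Y7.7
G1 X23.6 Y16.0
; layer 2
G0 Z4.8
G0 X21.5 Y15.4
G1 X17.4 Y20.7
G1 X10.8 Y21.5
G1 X5.5 Y17.4
G1 X4.7 Y10.8
G1 X8.8 Y5.5
G1 X15.4 Y4.7
G1 X20.7 Y8.8
G1 X21.5 Y15.4
; layer 3
G0 Z7.2
G0 X19.4 Y14.9
G1 X16.4 Y18.8
G1 X11.3 Y19.4
G1 X7.4 Y16.4
G1 X6.8 Y11.3
G1 X9.8 Y7.4
G1 X14.9 Y6.8
G1 X18.8 Y9.8
G1 X19.4 Y14.9
; layer 4
G0 Z9.5
G0 X17.3 Y14.3
G1 X15.3 Y16.9
G1 X11.9 Y17.3
G1 X9.3 Y15.3
G1 X8.9 Y11.9
G1 X10.9 Y9.3
G1 X14.3 Y8.9
G1 X16.9 Y10.9
G1 X17.3 Y14.3
; layer 5
G0 Z11.9
G0 X15.2 Y13.7
G1 X14.2 Y15.0
G1 X12.5 Y15.2
G1 X11.2 Y14.2
G1 X11.0 Y12.5
G1 X12.0 Y11.2
G1 X13.7 Y11.0
G1 X15.0 Y12.0
G1 X15.2 Y13.7
M2 ; end

The solid is a regular 8-sided pyramid, base circumscribed radius ≈ 13.1 mm, apex at z ≈ 14.3 mm. Slicing at Δz = 2.4 mm — 6 equal slices spanning the solid's height, so layer i sits at z = i·h/6 — gives 5 non-empty perimeters. Each is a 8-segment closed polygon; G0 lifts to the layer z and rapids to the start vertex, then G1 traces the edges. The cross-section shrinks linearly with z (the slice at the apex is degenerate and omitted).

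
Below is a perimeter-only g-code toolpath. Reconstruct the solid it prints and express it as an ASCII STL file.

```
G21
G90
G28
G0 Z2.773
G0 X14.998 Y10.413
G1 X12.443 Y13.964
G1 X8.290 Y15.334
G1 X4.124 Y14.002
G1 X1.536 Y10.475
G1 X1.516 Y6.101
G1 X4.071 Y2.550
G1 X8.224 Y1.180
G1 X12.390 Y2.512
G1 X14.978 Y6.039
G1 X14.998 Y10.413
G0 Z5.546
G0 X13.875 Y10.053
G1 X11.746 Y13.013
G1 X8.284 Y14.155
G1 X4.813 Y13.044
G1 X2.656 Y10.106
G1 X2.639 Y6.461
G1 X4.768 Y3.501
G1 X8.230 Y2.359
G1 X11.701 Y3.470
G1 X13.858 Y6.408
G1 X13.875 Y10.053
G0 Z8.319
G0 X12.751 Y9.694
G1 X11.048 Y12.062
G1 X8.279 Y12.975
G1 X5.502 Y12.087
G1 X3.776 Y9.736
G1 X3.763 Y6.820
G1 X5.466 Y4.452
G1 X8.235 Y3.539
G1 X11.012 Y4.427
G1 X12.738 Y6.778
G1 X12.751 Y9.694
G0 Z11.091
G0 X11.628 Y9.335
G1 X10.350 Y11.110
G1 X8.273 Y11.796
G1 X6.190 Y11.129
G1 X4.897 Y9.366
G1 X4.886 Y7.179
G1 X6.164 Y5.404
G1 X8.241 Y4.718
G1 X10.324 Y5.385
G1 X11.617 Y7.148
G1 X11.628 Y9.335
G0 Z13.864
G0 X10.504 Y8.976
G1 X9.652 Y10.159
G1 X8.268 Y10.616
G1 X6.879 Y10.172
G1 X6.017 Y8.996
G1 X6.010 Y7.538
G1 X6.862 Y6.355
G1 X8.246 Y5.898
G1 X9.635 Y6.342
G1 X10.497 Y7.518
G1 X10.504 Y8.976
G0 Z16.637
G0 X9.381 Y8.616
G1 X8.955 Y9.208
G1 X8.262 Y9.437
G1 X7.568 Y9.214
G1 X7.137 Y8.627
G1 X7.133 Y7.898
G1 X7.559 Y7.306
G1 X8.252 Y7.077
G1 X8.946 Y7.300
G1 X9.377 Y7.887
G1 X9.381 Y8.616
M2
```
solid part
  facet normal 0.0000 0.0000 -1.0000
    outer loop
      vertex 8.295 16.514 0.000
      vertex 13.141 14.915 0.000
      vertex 16.122 10.772 0.000
    endloop
  endfacet
  facet normal 0.0000 0.0000 -1.0000
    outer loop
      vertex 3.435 14.959 0.000
      vertex 8.295 16.514 0.000
      vertex 16.122 10.772 0.000
    endloop
  endfacet
  facet normal 0.0000 0.0000 -1.0000
    outer loop
      vertex 0.416 10.845 0.000
      vertex 3.435 14.959 0.000
      vertex 16.122 10.772 0.000
    endloop
  endfacet
  facet normal 0.0000 0.0000 -1.0000
    outer loop
      vertex 0.392 5.742 0.000
      vertex 0.416 10.845 0.000
      vertex 16.122 10.772 0.000
    endloop
  endfacet
  facet normal 0.0000 0.0000 -1.0000
    outer loop
      vertex 3.373 1.599 0.000
      vertex 0.392 5.742 0.000
      vertex 16.122 10.772 0.000
    endloop
  endfacet
  facet normal 0.0000 0.0000 -1.0000
    outer loop
      vertex 8.219 0.000 0.000
      vertex 3.373 1.599 0.000
      vertex 16.122 10.772 0.000
    endloop
  endfacet
  facet normal 0.0000 0.0000 -1.0000
    outer loop
      vertex 13.079 1.555 0.000
      vertex 8.219 0.000 0.000
      vertex 16.122 10.772 0.000
    endloop
  endfacet
  facet normal 0.0000 0.0000 -1.0000
    outer loop
      vertex 16.098 5.669 0.000
      vertex 13.079 1.555 0.000
      vertex 16.122 10.772 0.000
    endloop
  endfacet
  facet normal 0.7525 0.5414 0.3751
    outer loop
      vertex 16.122 10.772 0.000
      vertex 13.141 14.915 0.000
      vertex 8.257 8.257 19.410
    endloop
  endfacet
  facet normal 0.2905 0.8803 0.3751
    outer loop
      vertex 13.141 14.915 0.000
      vertex 8.295 16.514 0.000
      vertex 8.257 8.257 19.410
    endloop
  endfacet
  facet normal -0.2825 0.8829 0.3750
    outer loop
      vertex 8.295 16.514 0.000
      vertex 3.435 14.959 0.000
      vertex 8.257 8.257 19.410
    endloop
  endfacet
  facet normal -0.7474 0.5484 0.3750
    outer loop
      vertex 3.435 14.959 0.000
      vertex 0.416 10.845 0.000
      vertex 8.257 8.257 19.410
    endloop
  endfacet
  facet normal -0.9270 0.0044 0.3751
    outer loop
      vertex 0.416 10.845 0.000
      vertex 0.392 5.742 0.000
      vertex 8.257 8.257 19.410
    endloop
  endfacet
  facet normal -0.7525 -0.5414 0.3751
    outer loop
      vertex 0.392 5.742 0.000
      vertex 3.373 1.599 0.000
      vertex 8.257 8.257 19.410
    endloop
  endfacet
  facet normal -0.2905 -0.8803 0.3751
    outer loop
      vertex 3.373 1.599 0.000
      vertex 8.219 0.000 0.000
      vertex 8.257 8.257 19.410
    endloop
  endfacet
  facet normal 0.2825 -0.8829 0.3750
    outer loop
      vertex 8.219 0.000 0.000
      vertex 13.079 1.555 0.000
      vertex 8.257 8.257 19.410
    endloop
  endfacet
  facet normal 0.7474 -0.5484 0.3750
    outer loop
      vertex 13.079 1.555 0.000
      vertex 16.098 5.669 0.000
      vertex 8.257 8.257 19.410
    endloop
  endfacet
  facet normal 0.9270 -0.0044 0.3751
    outer loop
      vertex 16.098 5.669 0.000
      vertex 16.122 10.772 0.000
      vertex 8.257 8.257 19.410
    endloop
  endfacet
endsolid part

The G0 Z moves step by Δz≈2.773 mm. The G1 loops shrink linearly with z, so the solid tapers from its base footprint up to z≈19.4. Closing with a flat bottom cap and the tapered top and triangulating gives 18 facets — a regular 10-sided pyramid, base circumscribed radius ≈ 8.26 mm, apex at z ≈ 19.4 mm.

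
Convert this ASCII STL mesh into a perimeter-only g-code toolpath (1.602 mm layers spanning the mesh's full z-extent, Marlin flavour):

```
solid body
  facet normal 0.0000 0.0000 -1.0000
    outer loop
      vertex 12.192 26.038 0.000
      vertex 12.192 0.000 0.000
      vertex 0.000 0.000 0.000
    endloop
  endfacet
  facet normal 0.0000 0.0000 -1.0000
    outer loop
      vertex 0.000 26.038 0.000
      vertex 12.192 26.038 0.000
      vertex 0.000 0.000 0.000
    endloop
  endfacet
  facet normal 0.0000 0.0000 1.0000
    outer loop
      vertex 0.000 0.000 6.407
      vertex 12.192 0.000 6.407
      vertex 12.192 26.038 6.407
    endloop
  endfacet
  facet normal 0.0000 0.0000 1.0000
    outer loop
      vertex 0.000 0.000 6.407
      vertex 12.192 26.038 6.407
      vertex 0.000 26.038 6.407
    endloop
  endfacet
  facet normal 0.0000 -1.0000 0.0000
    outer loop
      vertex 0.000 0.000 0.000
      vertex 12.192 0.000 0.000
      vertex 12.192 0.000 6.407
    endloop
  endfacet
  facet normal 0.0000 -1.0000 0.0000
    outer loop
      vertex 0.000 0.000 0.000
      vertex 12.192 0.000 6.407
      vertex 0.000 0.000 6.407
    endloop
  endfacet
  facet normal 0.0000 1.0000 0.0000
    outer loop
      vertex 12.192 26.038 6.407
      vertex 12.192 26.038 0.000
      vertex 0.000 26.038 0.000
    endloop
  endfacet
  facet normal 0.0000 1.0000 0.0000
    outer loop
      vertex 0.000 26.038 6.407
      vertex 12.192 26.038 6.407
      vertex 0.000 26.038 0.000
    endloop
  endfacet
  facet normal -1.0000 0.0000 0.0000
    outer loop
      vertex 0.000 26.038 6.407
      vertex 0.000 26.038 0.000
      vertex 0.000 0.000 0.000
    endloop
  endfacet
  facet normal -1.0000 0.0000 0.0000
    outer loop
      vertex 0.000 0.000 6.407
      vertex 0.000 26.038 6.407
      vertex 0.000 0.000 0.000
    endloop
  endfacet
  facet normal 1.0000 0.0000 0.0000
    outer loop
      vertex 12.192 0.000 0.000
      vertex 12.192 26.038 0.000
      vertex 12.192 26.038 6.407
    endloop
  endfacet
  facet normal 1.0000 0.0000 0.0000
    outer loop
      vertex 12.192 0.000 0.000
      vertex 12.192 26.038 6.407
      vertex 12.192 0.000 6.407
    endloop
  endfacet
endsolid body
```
; perimeter-only toolpath
G21 ; units = mm
G90 ; absolute positioning
G28 ; home
; layer 1
G0 Z1.602
G0 X0.000 Y0.000
G1 X12.192 Y0.000
G1 X12.192 Y26.038
G1 X0.000 Y26.038
G1 X0.000 Y0.000
; layer 2
G0 Z3.204
G0 X0.000 Y0.000
G1 X12.192 Y0.000
G1 X12.192 Y26.038
G1 X0.000 Y26.038
G1 X0.000 Y0.000
; layer 3
G0 Z4.805
G0 X0.000 Y0.000
G1 X12.192 Y0.000
G1 X12.192 Y26.038
G1 X0.000 Y26.038
G1 X0.000 Y0.000
; layer 4
G0 Z6.407
G0 X0.000 Y0.000
G1 X12.192 Y0.000
G1 X12.192 Y26.038
G1 X0.000 Y26.038
G1 X0.000 Y0.000
M2 ; end

The solid is a rectangular box, roughly 12.2 × 26 mm footprint and 6.41 mm tall. Slicing at Δz = 1.602 mm — 4 equal slices spanning the solid's height, so layer i sits at z = i·h/4 — gives 4 non-empty perimeters. Each is a 4-segment closed polygon; G0 lifts to the layer z and rapids to the start vertex, then G1 traces the edges.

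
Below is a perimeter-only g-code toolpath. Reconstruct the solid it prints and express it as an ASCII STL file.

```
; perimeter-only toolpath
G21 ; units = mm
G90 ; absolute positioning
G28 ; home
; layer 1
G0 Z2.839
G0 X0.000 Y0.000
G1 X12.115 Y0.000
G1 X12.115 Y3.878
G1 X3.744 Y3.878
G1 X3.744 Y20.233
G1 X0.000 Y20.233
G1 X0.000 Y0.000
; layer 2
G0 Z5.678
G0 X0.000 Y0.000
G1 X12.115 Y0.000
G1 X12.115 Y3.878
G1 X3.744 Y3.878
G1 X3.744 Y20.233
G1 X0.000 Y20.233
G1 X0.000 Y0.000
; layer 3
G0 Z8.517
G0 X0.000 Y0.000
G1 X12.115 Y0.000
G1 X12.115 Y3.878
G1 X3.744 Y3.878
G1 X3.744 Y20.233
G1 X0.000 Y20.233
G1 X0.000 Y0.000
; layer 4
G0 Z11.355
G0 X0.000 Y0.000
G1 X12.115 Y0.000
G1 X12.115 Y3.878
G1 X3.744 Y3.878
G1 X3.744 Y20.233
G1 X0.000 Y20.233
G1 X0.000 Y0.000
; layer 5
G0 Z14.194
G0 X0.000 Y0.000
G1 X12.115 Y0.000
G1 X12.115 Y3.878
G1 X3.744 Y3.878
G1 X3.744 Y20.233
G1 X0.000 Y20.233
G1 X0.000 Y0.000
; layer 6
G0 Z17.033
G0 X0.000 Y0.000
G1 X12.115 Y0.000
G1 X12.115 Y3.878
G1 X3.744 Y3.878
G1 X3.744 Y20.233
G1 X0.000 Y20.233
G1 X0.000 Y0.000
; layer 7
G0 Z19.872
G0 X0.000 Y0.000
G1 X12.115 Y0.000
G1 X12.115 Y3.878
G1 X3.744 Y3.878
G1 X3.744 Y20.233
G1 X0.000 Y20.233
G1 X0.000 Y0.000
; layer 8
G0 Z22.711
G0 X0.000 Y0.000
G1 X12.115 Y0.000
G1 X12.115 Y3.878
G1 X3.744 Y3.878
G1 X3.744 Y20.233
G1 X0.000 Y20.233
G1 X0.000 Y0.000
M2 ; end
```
solid part
  facet normal 0.0000 0.0000 -1.0000
    outer loop
      vertex 12.115 3.878 0.000
      vertex 12.115 0.000 0.000
      vertex 0.000 0.000 0.000
    endloop
  endfacet
  facet normal 0.0000 0.0000 -1.0000
    outer loop
      vertex 3.744 3.878 0.000
      vertex 12.115 3.878 0.000
      vertex 0.000 0.000 0.000
    endloop
  endfacet
  facet normal 0.0000 0.0000 -1.0000
    outer loop
      vertex 3.744 20.233 0.000
      vertex 3.744 3.878 0.000
      vertex 0.000 0.000 0.000
    endloop
  endfacet
  facet normal 0.0000 0.0000 -1.0000
    outer loop
      vertex 0.000 20.233 0.000
      vertex 3.744 20.233 0.000
      vertex 0.000 0.000 0.000
    endloop
  endfacet
  facet normal 0.0000 0.0000 1.0000
    outer loop
      vertex 0.000 0.000 22.711
      vertex 12.115 0.000 22.711
      vertex 12.115 3.878 22.711
    endloop
  endfacet
  facet normal 0.0000 0.0000 1.0000
    outer loop
      vertex 0.000 0.000 22.711
      vertex 12.115 3.878 22.711
      vertex 3.744 3.878 22.711
    endloop
  endfacet
  facet normal 0.0000 0.0000 1.0000
    outer loop
      vertex 0.000 0.000 22.711
      vertex 3.744 3.878 22.711
      vertex 3.744 20.233 22.711
    endloop
  endfacet
  facet normal 0.0000 0.0000 1.0000
    outer loop
      vertex 0.000 0.000 22.711
      vertex 3.744 20.233 22.711
      vertex 0.000 20.233 22.711
    endloop
  endfacet
  facet normal 0.0000 -1.0000 0.0000
    outer loop
      vertex 0.000 0.000 0.000
      vertex 12.115 0.000 0.000
      vertex 12.115 0.000 22.711
    endloop
  endfacet
  facet normal 0.0000 -1.0000 0.0000
    outer loop
      vertex 0.000 0.000 0.000
      vertex 12.115 0.000 22.711
      vertex 0.000 0.000 22.711
    endloop
  endfacet
  facet normal 1.0000 0.0000 0.0000
    outer loop
      vertex 12.115 0.000 0.000
      vertex 12.115 3.878 0.000
      vertex 12.115 3.878 22.711
    endloop
  endfacet
  facet normal 1.0000 0.0000 0.0000
    outer loop
      vertex 12.115 0.000 0.000
      vertex 12.115 3.878 22.711
      vertex 12.115 0.000 22.711
    endloop
  endfacet
  facet normal 0.0000 1.0000 0.0000
    outer loop
      vertex 12.115 3.878 0.000
      vertex 3.744 3.878 0.000
      vertex 3.744 3.878 22.711
    endloop
  endfacet
  facet normal 0.0000 1.0000 0.0000
    outer loop
      vertex 12.115 3.878 0.000
      vertex 3.744 3.878 22.711
      vertex 12.115 3.878 22.711
    endloop
  endfacet
  facet normal 1.0000 0.0000 0.0000
    outer loop
      vertex 3.744 3.878 0.000
      vertex 3.744 20.233 0.000
      vertex 3.744 20.233 22.711
    endloop
  endfacet
  facet normal 1.0000 0.0000 0.0000
    outer loop
      vertex 3.744 3.878 0.000
      vertex 3.744 20.233 22.711
      vertex 3.744 3.878 22.711
    endloop
  endfacet
  facet normal 0.0000 1.0000 0.0000
    outer loop
      vertex 3.744 20.233 0.000
      vertex 0.000 20.233 0.000
      vertex 0.000 20.233 22.711
    endloop
  endfacet
  facet normal 0.0000 1.0000 0.0000
    outer loop
      vertex 3.744 20.233 0.000
      vertex 0.000 20.233 22.711
      vertex 3.744 20.233 22.711
    endloop
  endfacet
  facet normal -1.0000 0.0000 0.0000
    outer loop
      vertex 0.000 20.233 0.000
      vertex 0.000 0.000 0.000
      vertex 0.000 0.000 22.711
    endloop
  endfacet
  facet normal -1.0000 0.0000 0.0000
    outer loop
      vertex 0.000 20.233 0.000
      vertex 0.000 0.000 22.711
      vertex 0.000 20.233 22.711
    endloop
  endfacet
endsolid part

The G0 Z moves step by Δz≈2.839 mm. Every layer's G1 loop is the same polygon, so the solid is a straight extrusion of it from z=0 to z≈22.7. Closing with flat bottom and top caps and triangulating gives 20 facets — an L-shaped prism: outer 12.1 × 20.2 mm, arm thicknesses ≈ 3.88 mm (horizontal) and 3.74 mm (vertical), extruded 22.7 mm in z.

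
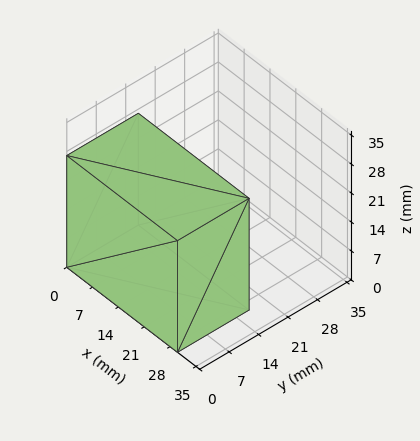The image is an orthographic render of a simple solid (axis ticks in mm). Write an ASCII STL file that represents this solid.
Reading the render: the shape is a rectangular box, roughly 30 × 17 mm footprint and 27 mm tall (dimensions read to the nearest mm from the axis ticks). For the STL, each face is triangulated and given an outward normal.

solid part
  facet normal 0.0000 0.0000 -1.0000
    outer loop
      vertex 30.000 17.000 0.000
      vertex 30.000 0.000 0.000
      vertex 0.000 0.000 0.000
    endloop
  endfacet
  facet normal 0.0000 0.0000 -1.0000
    outer loop
      vertex 0.000 17.000 0.000
      vertex 30.000 17.000 0.000
      vertex 0.000 0.000 0.000
    endloop
  endfacet
  facet normal 0.0000 0.0000 1.0000
    outer loop
      vertex 0.000 0.000 27.000
      vertex 30.000 0.000 27.000
      vertex 30.000 17.000 27.000
    endloop
  endfacet
  facet normal 0.0000 0.0000 1.0000
    outer loop
      vertex 0.000 0.000 27.000
      vertex 30.000 17.000 27.000
      vertex 0.000 17.000 27.000
    endloop
  endfacet
  facet normal 0.0000 -1.0000 0.0000
    outer loop
      vertex 0.000 0.000 0.000
      vertex 30.000 0.000 0.000
      vertex 30.000 0.000 27.000
    endloop
  endfacet
  facet normal 0.0000 -1.0000 0.0000
    outer loop
      vertex 0.000 0.000 0.000
      vertex 30.000 0.000 27.000
      vertex 0.000 0.000 27.000
    endloop
  endfacet
  facet normal 0.0000 1.0000 0.0000
    outer loop
      vertex 30.000 17.000 27.000
      vertex 30.000 17.000 0.000
      vertex 0.000 17.000 0.000
    endloop
  endfacet
  facet normal 0.0000 1.0000 0.0000
    outer loop
      vertex 0.000 17.000 27.000
      vertex 30.000 17.000 27.000
      vertex 0.000 17.000 0.000
    endloop
  endfacet
  facet normal -1.0000 0.0000 0.0000
    outer loop
      vertex 0.000 17.000 27.000
      vertex 0.000 17.000 0.000
      vertex 0.000 0.000 0.000
    endloop
  endfacet
  facet normal -1.0000 0.0000 0.0000
    outer loop
      vertex 0.000 0.000 27.000
      vertex 0.000 17.000 27.000
      vertex 0.000 0.000 0.000
    endloop
  endfacet
  facet normal 1.0000 0.0000 0.0000
    outer loop
      vertex 30.000 0.000 0.000
      vertex 30.000 17.000 0.000
      vertex 30.000 17.000 27.000
    endloop
  endfacet
  facet normal 1.0000 0.0000 0.0000
    outer loop
      vertex 30.000 0.000 0.000
      vertex 30.000 17.000 27.000
      vertex 30.000 0.000 27.000
    endloop
  endfacet
endsolid part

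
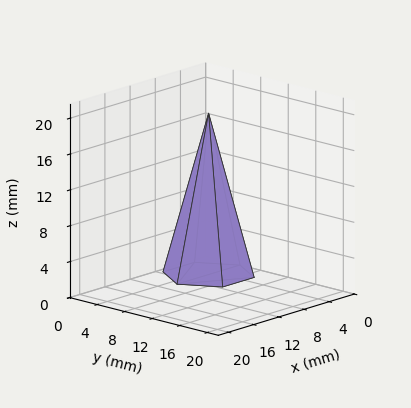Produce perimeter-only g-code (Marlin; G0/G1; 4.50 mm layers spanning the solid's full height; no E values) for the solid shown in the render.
Reading the render: the shape is a regular 6-sided pyramid, base circumscribed radius ≈ 5 mm, apex at z ≈ 18 mm (dimensions read to the nearest mm from the axis ticks). For the g-code, the solid's height is divided into equal slices at the stated Δz and each level perimeter traced with G1 moves after a G0 lift.

; perimeter-only toolpath
G21 ; units = mm
G90 ; absolute positioning
G28 ; home
; layer 1
G0 Z4.50
G0 X8.75 Y5.00
G1 X6.88 Y8.25
G1 X3.12 Y8.25
G1 X1.25 Y5.00
G1 X3.12 Y1.75
G1 X6.88 Y1.75
G1 X8.75 Y5.00
; layer 2
G0 Z9.00
G0 X7.50 Y5.00
G1 X6.25 Y7.17
G1 X3.75 Y7.17
G1 X2.50 Y5.00
G1 X3.75 Y2.83
G1 X6.25 Y2.83
G1 X7.50 Y5.00
; layer 3
G0 Z13.50
G0 X6.25 Y5.00
G1 X5.62 Y6.08
G1 X4.38 Y6.08
G1 X3.75 Y5.00
G1 X4.38 Y3.92
G1 X5.62 Y3.92
G1 X6.25 Y5.00
M2 ; end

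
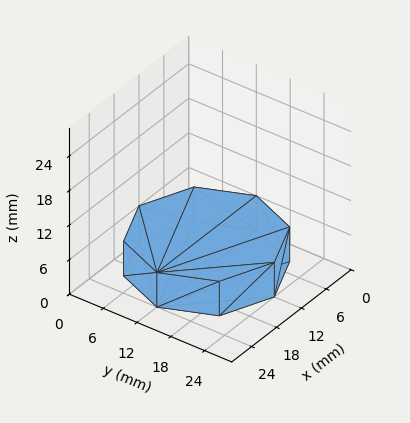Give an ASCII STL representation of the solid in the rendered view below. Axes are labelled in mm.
Reading the render: the shape is a regular 8-sided prism (a cylinder approximated with 8 flat sides), circumscribed radius ≈ 12 mm, height ≈ 6 mm (dimensions read to the nearest mm from the axis ticks). For the STL, each face is triangulated and given an outward normal.

solid part
  facet normal 0.0000 0.0000 -1.0000
    outer loop
      vertex 12.00 24.00 0.00
      vertex 20.49 20.49 0.00
      vertex 24.00 12.00 0.00
    endloop
  endfacet
  facet normal 0.0000 0.0000 -1.0000
    outer loop
      vertex 3.51 20.49 0.00
      vertex 12.00 24.00 0.00
      vertex 24.00 12.00 0.00
    endloop
  endfacet
  facet normal 0.0000 0.0000 -1.0000
    outer loop
      vertex 0.00 12.00 0.00
      vertex 3.51 20.49 0.00
      vertex 24.00 12.00 0.00
    endloop
  endfacet
  facet normal 0.0000 0.0000 -1.0000
    outer loop
      vertex 3.51 3.51 0.00
      vertex 0.00 12.00 0.00
      vertex 24.00 12.00 0.00
    endloop
  endfacet
  facet normal 0.0000 0.0000 -1.0000
    outer loop
      vertex 12.00 0.00 0.00
      vertex 3.51 3.51 0.00
      vertex 24.00 12.00 0.00
    endloop
  endfacet
  facet normal 0.0000 0.0000 -1.0000
    outer loop
      vertex 20.49 3.51 0.00
      vertex 12.00 0.00 0.00
      vertex 24.00 12.00 0.00
    endloop
  endfacet
  facet normal 0.0000 0.0000 1.0000
    outer loop
      vertex 24.00 12.00 6.00
      vertex 20.49 20.49 6.00
      vertex 12.00 24.00 6.00
    endloop
  endfacet
  facet normal 0.0000 0.0000 1.0000
    outer loop
      vertex 24.00 12.00 6.00
      vertex 12.00 24.00 6.00
      vertex 3.51 20.49 6.00
    endloop
  endfacet
  facet normal 0.0000 0.0000 1.0000
    outer loop
      vertex 24.00 12.00 6.00
      vertex 3.51 20.49 6.00
      vertex 0.00 12.00 6.00
    endloop
  endfacet
  facet normal 0.0000 0.0000 1.0000
    outer loop
      vertex 24.00 12.00 6.00
      vertex 0.00 12.00 6.00
      vertex 3.51 3.51 6.00
    endloop
  endfacet
  facet normal 0.0000 0.0000 1.0000
    outer loop
      vertex 24.00 12.00 6.00
      vertex 3.51 3.51 6.00
      vertex 12.00 0.00 6.00
    endloop
  endfacet
  facet normal 0.0000 0.0000 1.0000
    outer loop
      vertex 24.00 12.00 6.00
      vertex 12.00 0.00 6.00
      vertex 20.49 3.51 6.00
    endloop
  endfacet
  facet normal 0.9241 0.3821 0.0000
    outer loop
      vertex 24.00 12.00 0.00
      vertex 20.49 20.49 0.00
      vertex 20.49 20.49 6.00
    endloop
  endfacet
  facet normal 0.9241 0.3821 0.0000
    outer loop
      vertex 24.00 12.00 0.00
      vertex 20.49 20.49 6.00
      vertex 24.00 12.00 6.00
    endloop
  endfacet
  facet normal 0.3821 0.9241 0.0000
    outer loop
      vertex 20.49 20.49 0.00
      vertex 12.00 24.00 0.00
      vertex 12.00 24.00 6.00
    endloop
  endfacet
  facet normal 0.3821 0.9241 0.0000
    outer loop
      vertex 20.49 20.49 0.00
      vertex 12.00 24.00 6.00
      vertex 20.49 20.49 6.00
    endloop
  endfacet
  facet normal -0.3821 0.9241 0.0000
    outer loop
      vertex 12.00 24.00 0.00
      vertex 3.51 20.49 0.00
      vertex 3.51 20.49 6.00
    endloop
  endfacet
  facet normal -0.3821 0.9241 0.0000
    outer loop
      vertex 12.00 24.00 0.00
      vertex 3.51 20.49 6.00
      vertex 12.00 24.00 6.00
    endloop
  endfacet
  facet normal -0.9241 0.3821 0.0000
    outer loop
      vertex 3.51 20.49 0.00
      vertex 0.00 12.00 0.00
      vertex 0.00 12.00 6.00
    endloop
  endfacet
  facet normal -0.9241 0.3821 0.0000
    outer loop
      vertex 3.51 20.49 0.00
      vertex 0.00 12.00 6.00
      vertex 3.51 20.49 6.00
    endloop
  endfacet
  facet normal -0.9241 -0.3821 0.0000
    outer loop
      vertex 0.00 12.00 0.00
      vertex 3.51 3.51 0.00
      vertex 3.51 3.51 6.00
    endloop
  endfacet
  facet normal -0.9241 -0.3821 0.0000
    outer loop
      vertex 0.00 12.00 0.00
      vertex 3.51 3.51 6.00
      vertex 0.00 12.00 6.00
    endloop
  endfacet
  facet normal -0.3821 -0.9241 0.0000
    outer loop
      vertex 3.51 3.51 0.00
      vertex 12.00 0.00 0.00
      vertex 12.00 0.00 6.00
    endloop
  endfacet
  facet normal -0.3821 -0.9241 0.0000
    outer loop
      vertex 3.51 3.51 0.00
      vertex 12.00 0.00 6.00
      vertex 3.51 3.51 6.00
    endloop
  endfacet
  facet normal 0.3821 -0.9241 0.0000
    outer loop
      vertex 12.00 0.00 0.00
      vertex 20.49 3.51 0.00
      vertex 20.49 3.51 6.00
    endloop
  endfacet
  facet normal 0.3821 -0.9241 0.0000
    outer loop
      vertex 12.00 0.00 0.00
      vertex 20.49 3.51 6.00
      vertex 12.00 0.00 6.00
    endloop
  endfacet
  facet normal 0.9241 -0.3821 0.0000
    outer loop
      vertex 20.49 3.51 0.00
      vertex 24.00 12.00 0.00
      vertex 24.00 12.00 6.00
    endloop
  endfacet
  facet normal 0.9241 -0.3821 0.0000
    outer loop
      vertex 20.49 3.51 0.00
      vertex 24.00 12.00 6.00
      vertex 20.49 3.51 6.00
    endloop
  endfacet
endsolid part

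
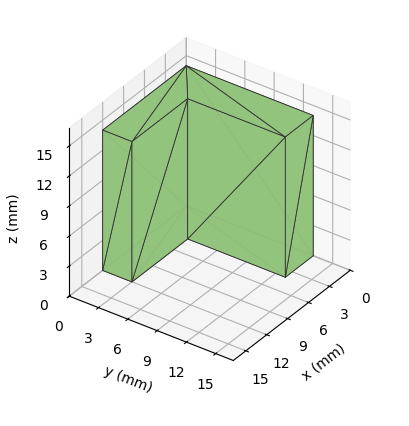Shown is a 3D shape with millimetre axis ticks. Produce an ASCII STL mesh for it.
Reading the render: the shape is an L-shaped prism: outer 12 × 13 mm, arm thicknesses ≈ 3 mm (horizontal) and 4 mm (vertical), extruded 14 mm in z (dimensions read to the nearest mm from the axis ticks). For the STL, each face is triangulated and given an outward normal.

solid part
  facet normal 0.0000 0.0000 -1.0000
    outer loop
      vertex 12.00 3.00 0.00
      vertex 12.00 0.00 0.00
      vertex 0.00 0.00 0.00
    endloop
  endfacet
  facet normal 0.0000 0.0000 -1.0000
    outer loop
      vertex 4.00 3.00 0.00
      vertex 12.00 3.00 0.00
      vertex 0.00 0.00 0.00
    endloop
  endfacet
  facet normal 0.0000 0.0000 -1.0000
    outer loop
      vertex 4.00 13.00 0.00
      vertex 4.00 3.00 0.00
      vertex 0.00 0.00 0.00
    endloop
  endfacet
  facet normal 0.0000 0.0000 -1.0000
    outer loop
      vertex 0.00 13.00 0.00
      vertex 4.00 13.00 0.00
      vertex 0.00 0.00 0.00
    endloop
  endfacet
  facet normal 0.0000 0.0000 1.0000
    outer loop
      vertex 0.00 0.00 14.00
      vertex 12.00 0.00 14.00
      vertex 12.00 3.00 14.00
    endloop
  endfacet
  facet normal 0.0000 0.0000 1.0000
    outer loop
      vertex 0.00 0.00 14.00
      vertex 12.00 3.00 14.00
      vertex 4.00 3.00 14.00
    endloop
  endfacet
  facet normal 0.0000 0.0000 1.0000
    outer loop
      vertex 0.00 0.00 14.00
      vertex 4.00 3.00 14.00
      vertex 4.00 13.00 14.00
    endloop
  endfacet
  facet normal 0.0000 0.0000 1.0000
    outer loop
      vertex 0.00 0.00 14.00
      vertex 4.00 13.00 14.00
      vertex 0.00 13.00 14.00
    endloop
  endfacet
  facet normal 0.0000 -1.0000 0.0000
    outer loop
      vertex 0.00 0.00 0.00
      vertex 12.00 0.00 0.00
      vertex 12.00 0.00 14.00
    endloop
  endfacet
  facet normal 0.0000 -1.0000 0.0000
    outer loop
      vertex 0.00 0.00 0.00
      vertex 12.00 0.00 14.00
      vertex 0.00 0.00 14.00
    endloop
  endfacet
  facet normal 1.0000 0.0000 0.0000
    outer loop
      vertex 12.00 0.00 0.00
      vertex 12.00 3.00 0.00
      vertex 12.00 3.00 14.00
    endloop
  endfacet
  facet normal 1.0000 0.0000 0.0000
    outer loop
      vertex 12.00 0.00 0.00
      vertex 12.00 3.00 14.00
      vertex 12.00 0.00 14.00
    endloop
  endfacet
  facet normal 0.0000 1.0000 0.0000
    outer loop
      vertex 12.00 3.00 0.00
      vertex 4.00 3.00 0.00
      vertex 4.00 3.00 14.00
    endloop
  endfacet
  facet normal 0.0000 1.0000 0.0000
    outer loop
      vertex 12.00 3.00 0.00
      vertex 4.00 3.00 14.00
      vertex 12.00 3.00 14.00
    endloop
  endfacet
  facet normal 1.0000 0.0000 0.0000
    outer loop
      vertex 4.00 3.00 0.00
      vertex 4.00 13.00 0.00
      vertex 4.00 13.00 14.00
    endloop
  endfacet
  facet normal 1.0000 0.0000 0.0000
    outer loop
      vertex 4.00 3.00 0.00
      vertex 4.00 13.00 14.00
      vertex 4.00 3.00 14.00
    endloop
  endfacet
  facet normal 0.0000 1.0000 0.0000
    outer loop
      vertex 4.00 13.00 0.00
      vertex 0.00 13.00 0.00
      vertex 0.00 13.00 14.00
    endloop
  endfacet
  facet normal 0.0000 1.0000 0.0000
    outer loop
      vertex 4.00 13.00 0.00
      vertex 0.00 13.00 14.00
      vertex 4.00 13.00 14.00
    endloop
  endfacet
  facet normal -1.0000 0.0000 0.0000
    outer loop
      vertex 0.00 13.00 0.00
      vertex 0.00 0.00 0.00
      vertex 0.00 0.00 14.00
    endloop
  endfacet
  facet normal -1.0000 0.0000 0.0000
    outer loop
      vertex 0.00 13.00 0.00
      vertex 0.00 0.00 14.00
      vertex 0.00 13.00 14.00
    endloop
  endfacet
endsolid part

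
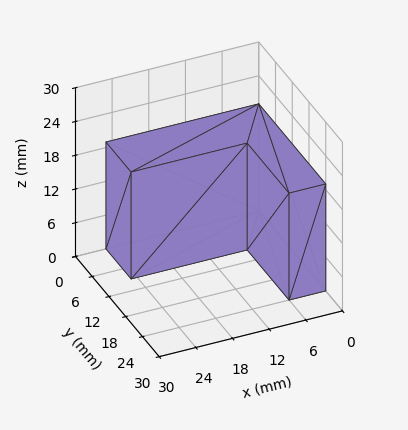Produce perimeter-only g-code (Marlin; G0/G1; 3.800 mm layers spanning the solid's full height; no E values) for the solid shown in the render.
Reading the render: the shape is an L-shaped prism: outer 25 × 24 mm, arm thicknesses ≈ 9 mm (horizontal) and 6 mm (vertical), extruded 19 mm in z (dimensions read to the nearest mm from the axis ticks). For the g-code, the solid's height is divided into equal slices at the stated Δz and each level perimeter traced with G1 moves after a G0 lift.

; perimeter-only toolpath
G21 ; units = mm
G90 ; absolute positioning
G28 ; home
; layer 1
G0 Z3.800
G0 X0.000 Y0.000
G1 X25.000 Y0.000
G1 X25.000 Y9.000
G1 X6.000 Y9.000
G1 X6.000 Y24.000
G1 X0.000 Y24.000
G1 X0.000 Y0.000
; layer 2
G0 Z7.600
G0 X0.000 Y0.000
G1 X25.000 Y0.000
G1 X25.000 Y9.000
G1 X6.000 Y9.000
G1 X6.000 Y24.000
G1 X0.000 Y24.000
G1 X0.000 Y0.000
; layer 3
G0 Z11.400
G0 X0.000 Y0.000
G1 X25.000 Y0.000
G1 X25.000 Y9.000
G1 X6.000 Y9.000
G1 X6.000 Y24.000
G1 X0.000 Y24.000
G1 X0.000 Y0.000
; layer 4
G0 Z15.200
G0 X0.000 Y0.000
G1 X25.000 Y0.000
G1 X25.000 Y9.000
G1 X6.000 Y9.000
G1 X6.000 Y24.000
G1 X0.000 Y24.000
G1 X0.000 Y0.000
; layer 5
G0 Z19.000
G0 X0.000 Y0.000
G1 X25.000 Y0.000
G1 X25.000 Y9.000
G1 X6.000 Y9.000
G1 X6.000 Y24.000
G1 X0.000 Y24.000
G1 X0.000 Y0.000
M2 ; end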